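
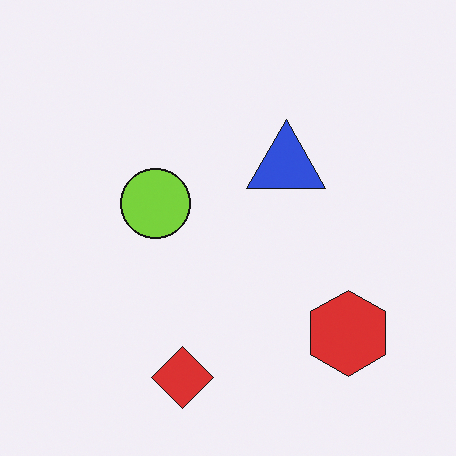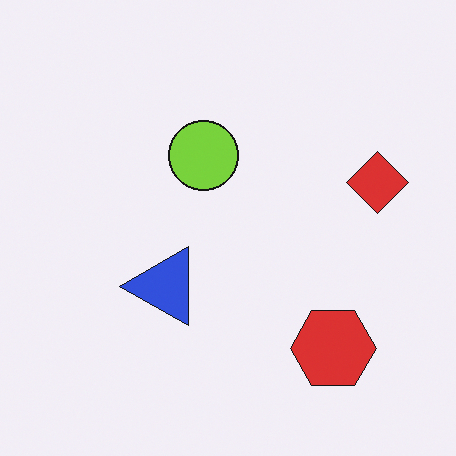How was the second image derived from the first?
The second image is the first transposed (reflected across the top-left ↔ bottom-right diagonal).

Shapes have swapped their row and column positions — what was in the top-right is now in the bottom-left — a diagonal reflection.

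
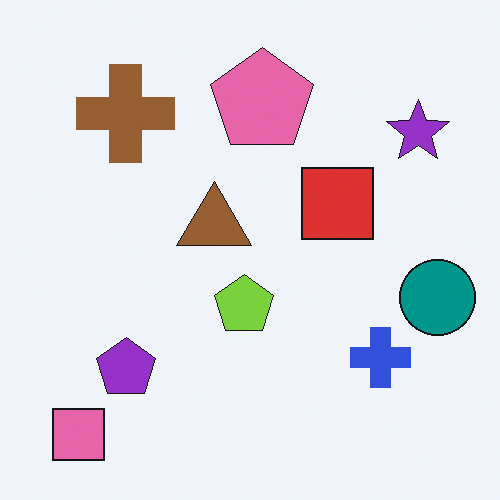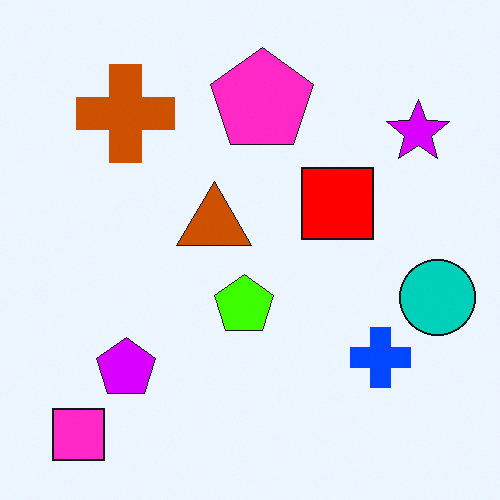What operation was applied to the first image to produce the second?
The transformation is: heavily oversaturated.

All colors are more vivid — a global saturation change.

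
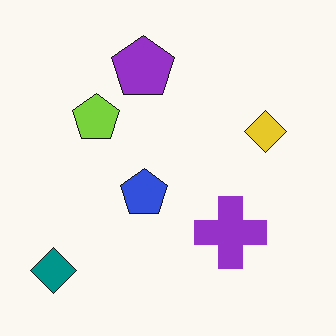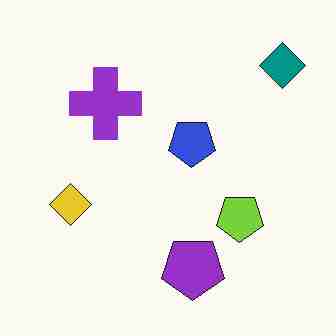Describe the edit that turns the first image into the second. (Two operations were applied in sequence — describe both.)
Degraded with heavy JPEG compression, then rotated 180°.

Blocky 8×8 compression artifacts appear around shape edges and the flat background shows ringing — characteristic JPEG degradation. The teal diamond sits in the bottom-left of the first image and the top-right of the second — consistent with a whole-image 180° rotation.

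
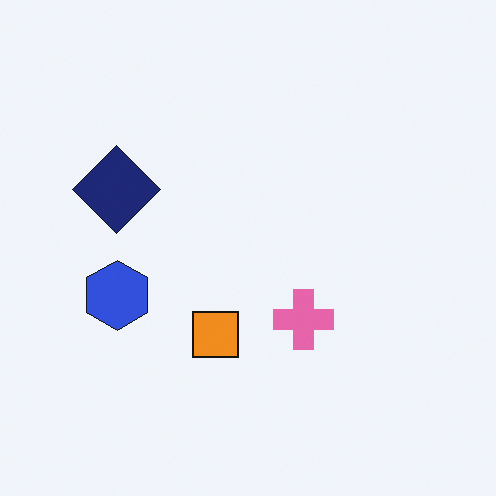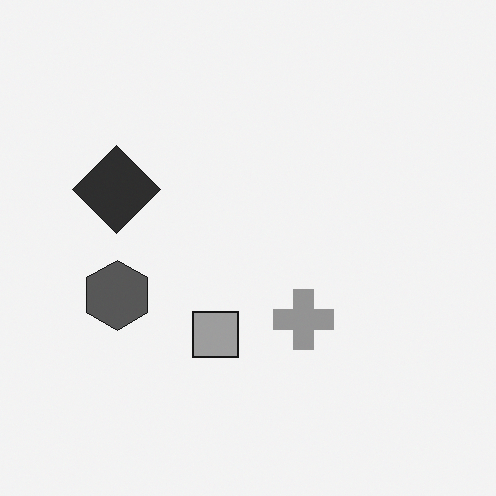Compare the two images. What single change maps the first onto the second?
Converted to grayscale.

All color is removed — every shape is now a shade of grey.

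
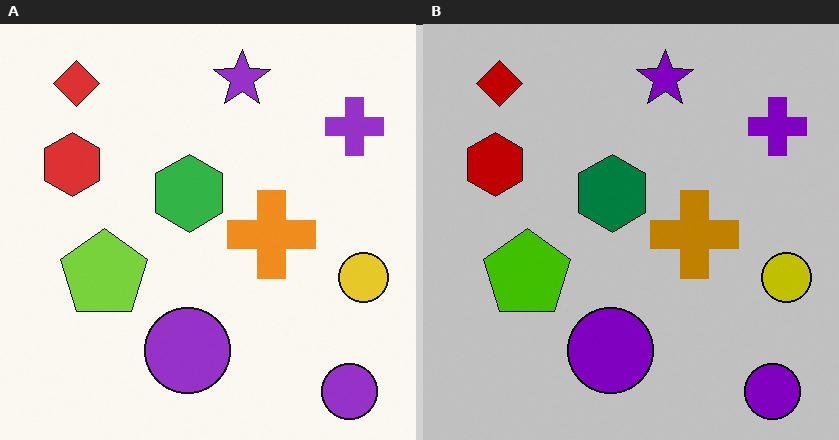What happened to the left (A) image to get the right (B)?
The transformation is: heavily posterized to just a handful of flat colors.

Each flat color has snapped to a coarser quantized level — most visibly, the near-white background has dropped to a flat grey.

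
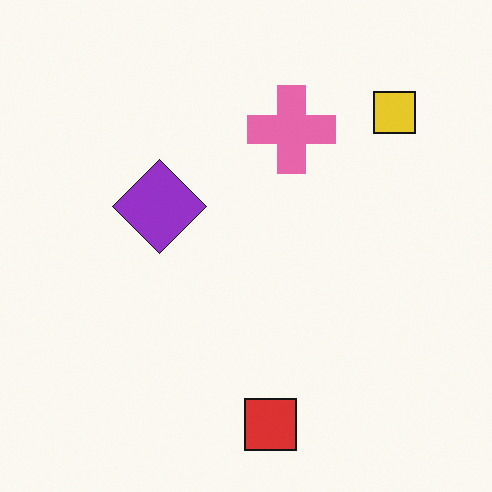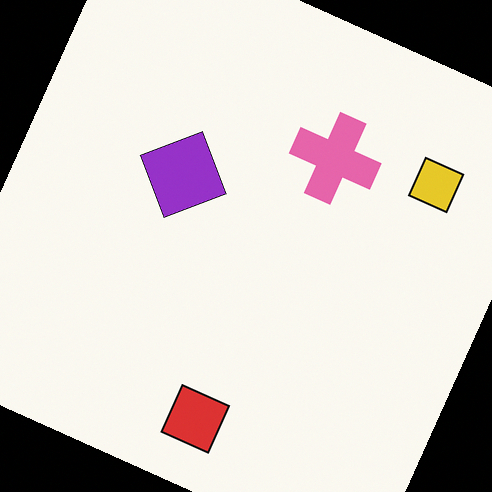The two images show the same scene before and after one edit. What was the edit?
The transformation is: rotated clockwise by a clearly visible amount.

Every shape is tilted by the same angle and the image corners show triangular fill wedges — a whole-image rotation by a non-right angle.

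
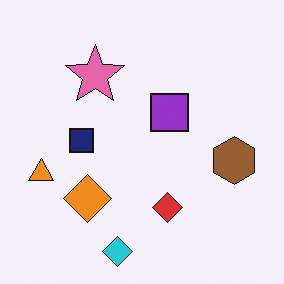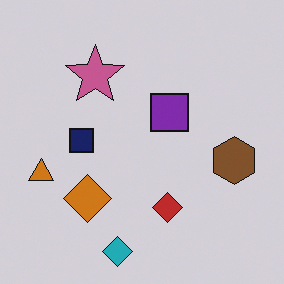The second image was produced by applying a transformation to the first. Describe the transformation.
Darkened a little.

Every pixel — background and shapes alike — is uniformly darkened.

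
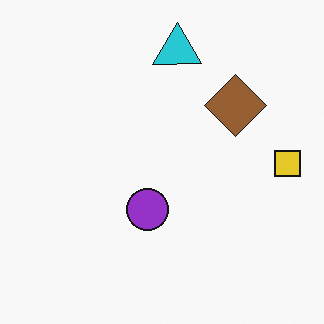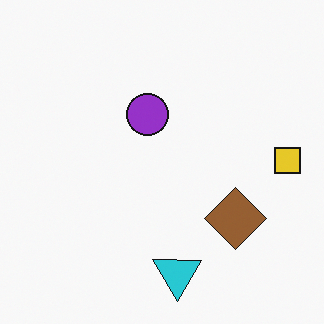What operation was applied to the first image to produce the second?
The second image is the first flipped vertically (top ↔ bottom).

The cyan triangle is in the top of the first image and the bottom of the second — shapes on opposite sides of the horizontal midline have swapped in a mirror flip.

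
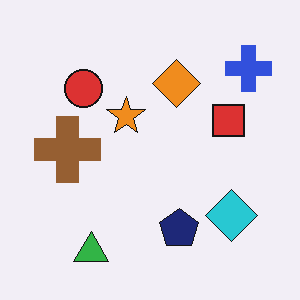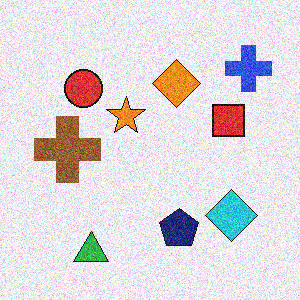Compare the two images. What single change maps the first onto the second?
The second image is the first degraded with moderate additive noise.

Random speckle covers the whole image, including the flat background.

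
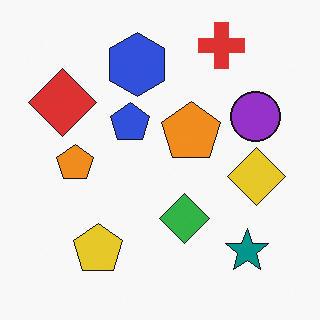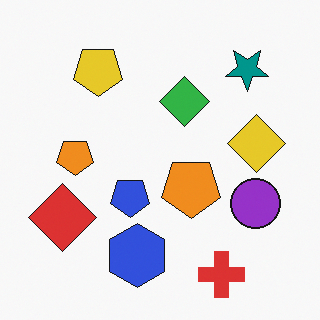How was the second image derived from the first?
It was flipped vertically (top ↔ bottom).

The red cross is in the top-right of the first image and the bottom-right of the second — shapes on opposite sides of the horizontal midline have swapped in a mirror flip.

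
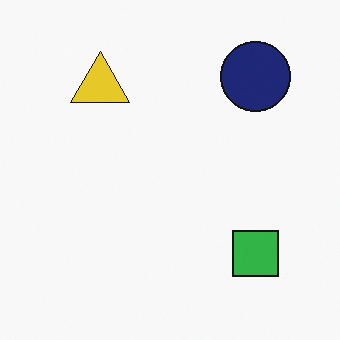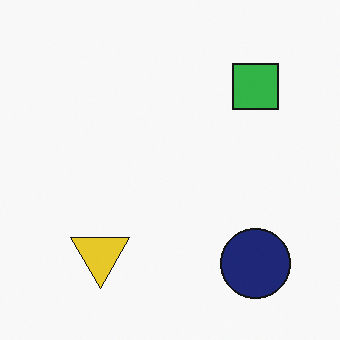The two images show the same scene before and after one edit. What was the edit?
This is the original image flipped vertically (top ↔ bottom).

The navy circle is in the top-right of the first image and the bottom-right of the second — shapes on opposite sides of the horizontal midline have swapped in a mirror flip.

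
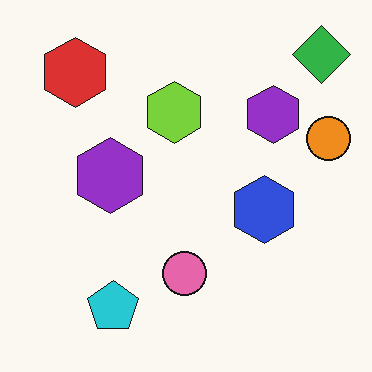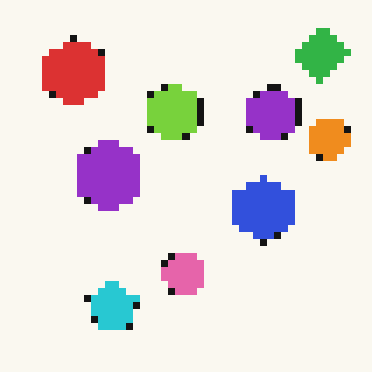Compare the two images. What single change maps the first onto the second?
The transformation is: pixelated into visible square blocks.

Shapes are reduced to large square blocks; fine edges and outlines are lost — a downscale-then-upscale (mosaic) effect.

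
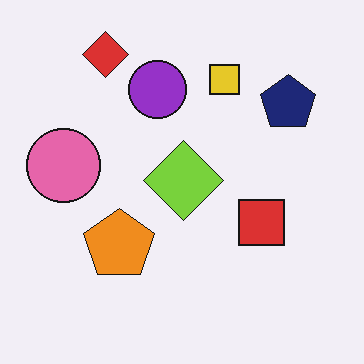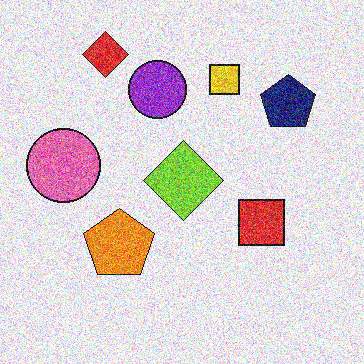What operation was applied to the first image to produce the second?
It was degraded with strong gaussian noise.

Random speckle covers the whole image, including the flat background.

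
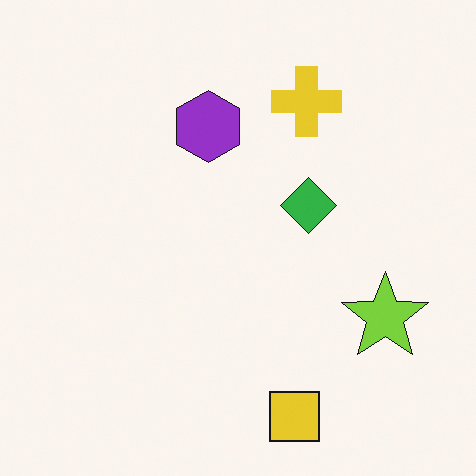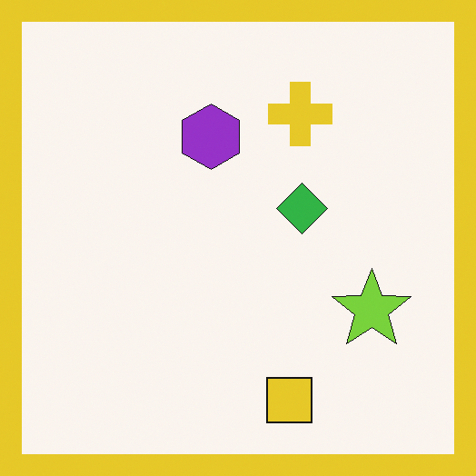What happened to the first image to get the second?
The image was framed with a yellow border.

A solid yellow frame runs around the edge of the second image, with the content slightly shrunk inside it.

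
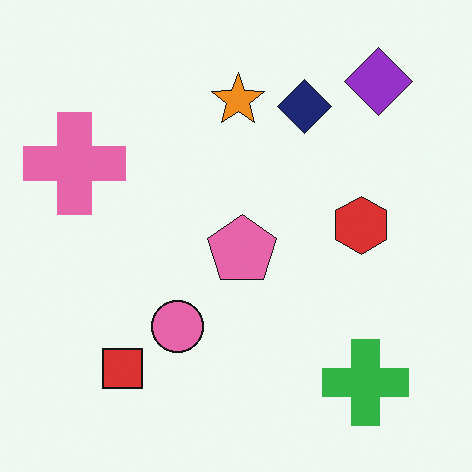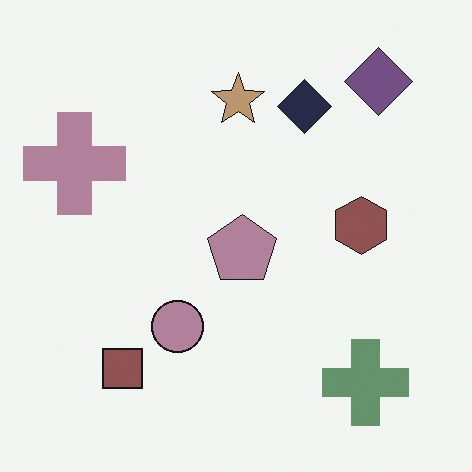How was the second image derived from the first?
Made much more muted (saturation change).

All colors are more muted and greyish — a global saturation change.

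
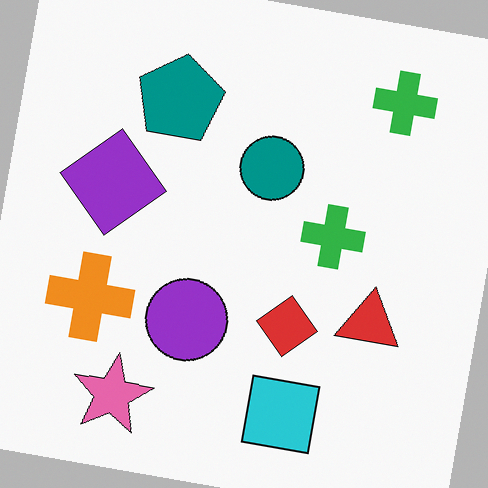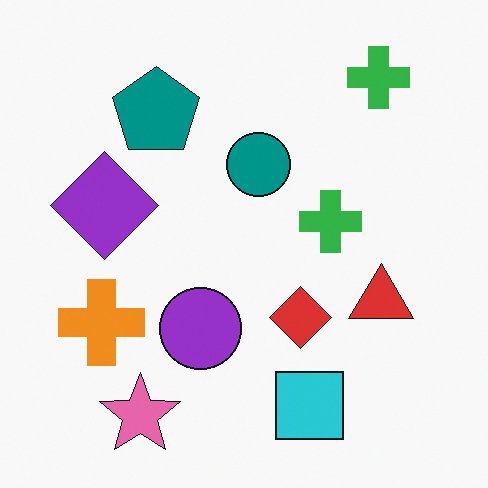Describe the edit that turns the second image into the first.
The transformation is: rotated clockwise by a few degrees.

Every shape is tilted by the same angle and the image corners show triangular fill wedges — a whole-image rotation by a non-right angle.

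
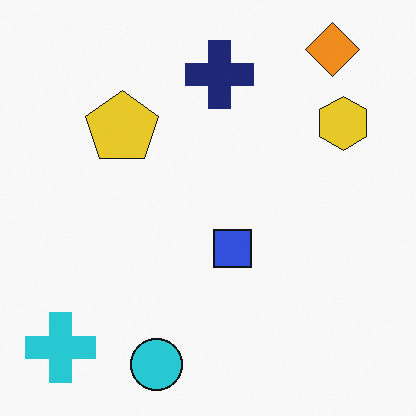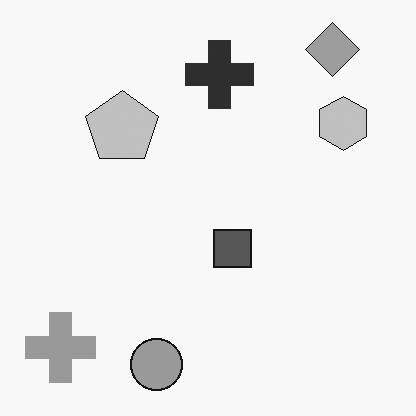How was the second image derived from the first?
The transformation is: converted to grayscale.

All color is removed — every shape is now a shade of grey.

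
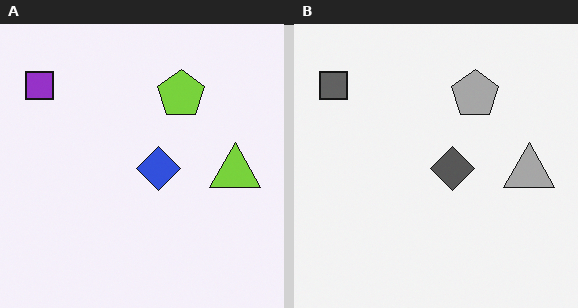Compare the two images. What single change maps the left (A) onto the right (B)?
The transformation is: converted to grayscale.

All color is removed — every shape is now a shade of grey.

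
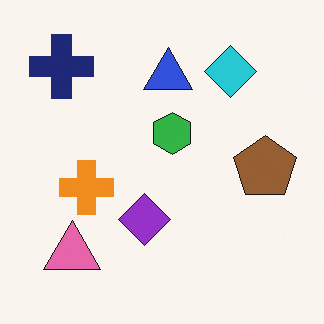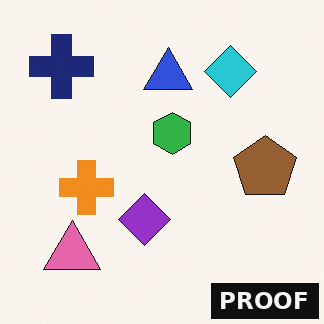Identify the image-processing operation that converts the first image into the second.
It was watermarked with the text "PROOF" in the lower-right corner.

A dark label reading "PROOF" appears in the lower-right corner.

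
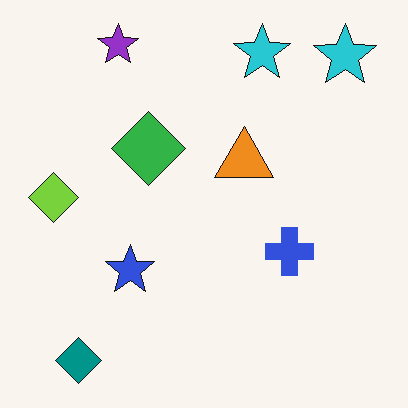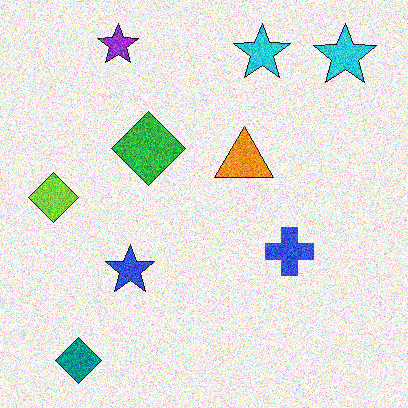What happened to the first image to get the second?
The image was degraded with a thick layer of grain.

Random speckle covers the whole image, including the flat background.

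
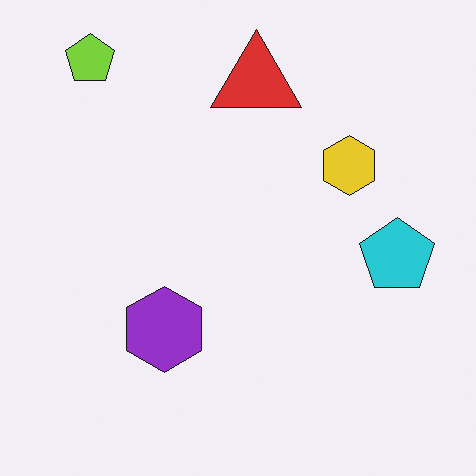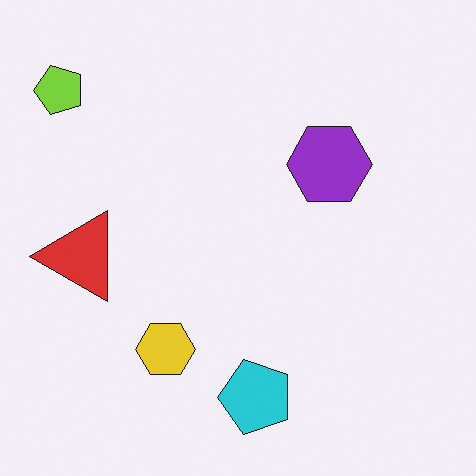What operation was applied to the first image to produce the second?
The image was transposed (reflected across the top-left ↔ bottom-right diagonal).

Shapes have swapped their row and column positions — what was in the top-right is now in the bottom-left — a diagonal reflection.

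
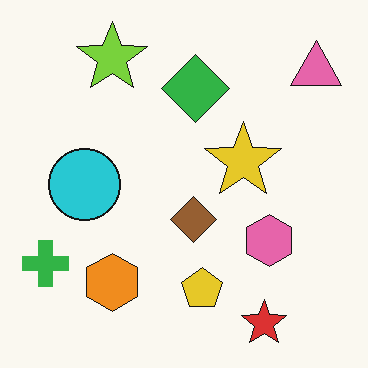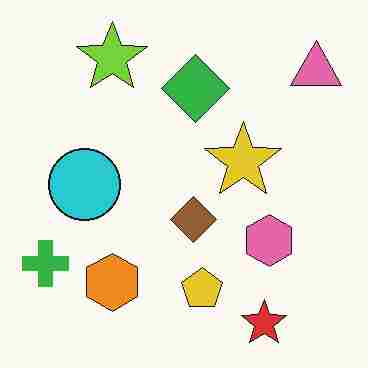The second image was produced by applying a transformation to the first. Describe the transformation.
The second image is the first heavily JPEG-compressed with obvious blocking artifacts.

Blocky 8×8 compression artifacts appear around shape edges and the flat background shows ringing — characteristic JPEG degradation.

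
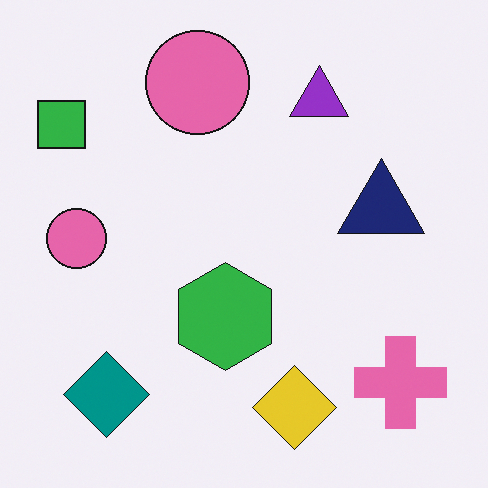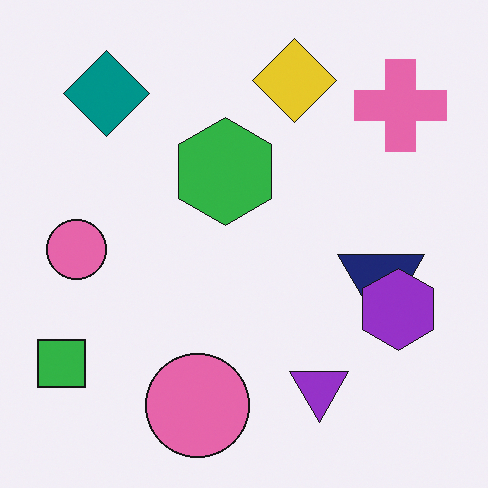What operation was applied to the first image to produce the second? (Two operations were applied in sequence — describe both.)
The image was flipped vertically (top ↔ bottom), then overlaid with an additional purple hexagon.

The yellow diamond is in the bottom of the first image and the top of the second — shapes on opposite sides of the horizontal midline have swapped in a mirror flip. A purple hexagon appears in the second image that is absent from the first.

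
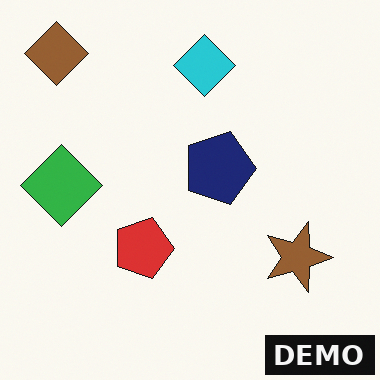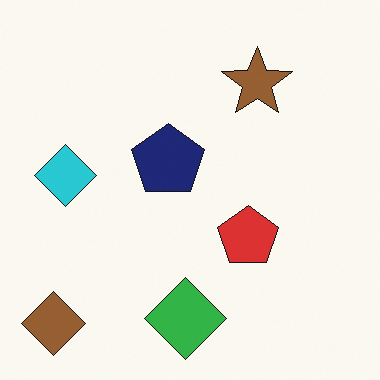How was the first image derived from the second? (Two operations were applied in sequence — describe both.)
Rotated 90° clockwise, then watermarked with the text "DEMO" in the lower-right corner.

The brown diamond sits in the bottom-left of the second image and the top-left of the first — consistent with a whole-image 90° clockwise rotation. A dark label reading "DEMO" appears in the lower-right corner.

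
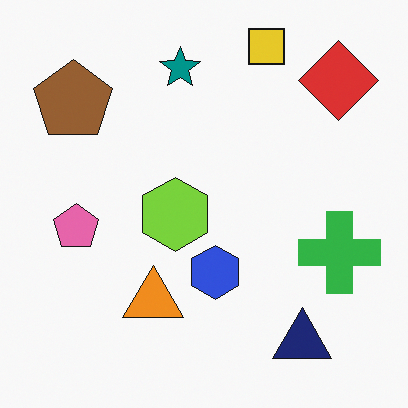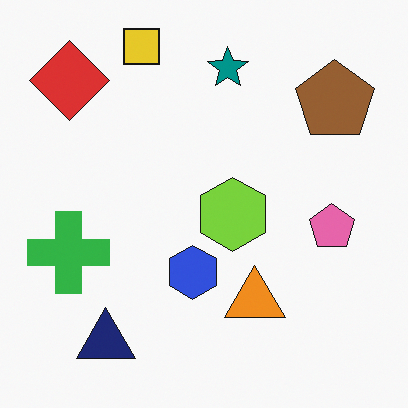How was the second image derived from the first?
Flipped horizontally (left ↔ right).

The green cross is in the right of the first image and the left of the second — shapes on opposite sides of the vertical midline have swapped in a mirror flip.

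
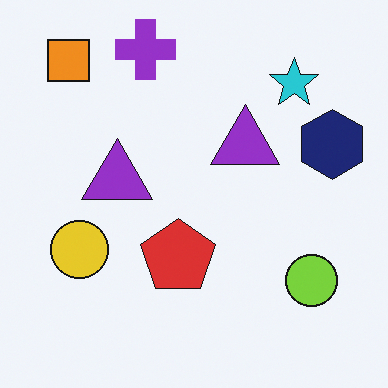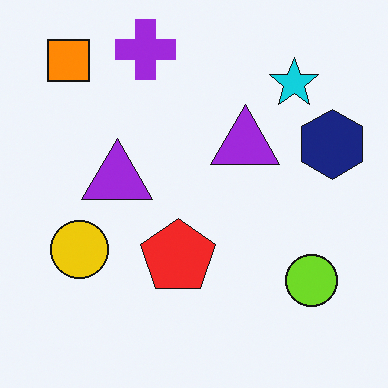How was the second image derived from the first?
The second image is the first slightly oversaturated.

All colors are more vivid — a global saturation change.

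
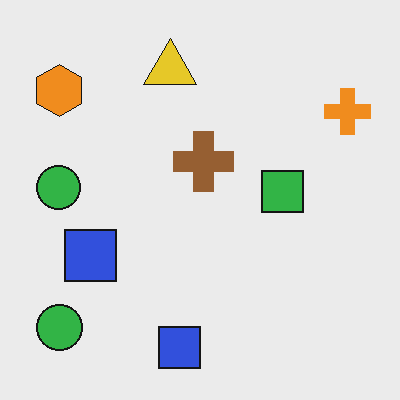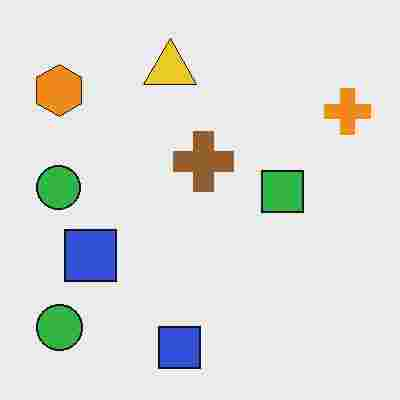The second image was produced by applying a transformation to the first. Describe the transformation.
The second image is the first degraded with heavy JPEG compression.

Blocky 8×8 compression artifacts appear around shape edges and the flat background shows ringing — characteristic JPEG degradation.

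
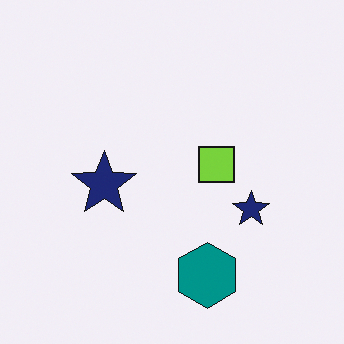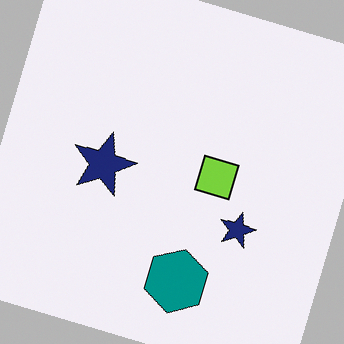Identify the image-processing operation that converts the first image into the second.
This is the original image rotated clockwise by a moderate amount.

Every shape is tilted by the same angle and the image corners show triangular fill wedges — a whole-image rotation by a non-right angle.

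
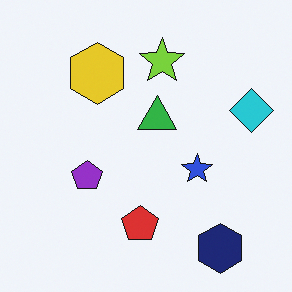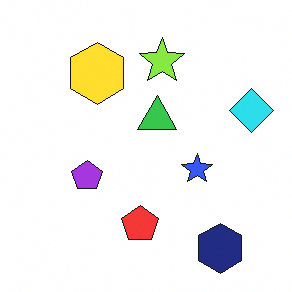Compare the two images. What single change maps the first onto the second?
This is the original image slightly brightened.

Every pixel — background and shapes alike — is uniformly brightened.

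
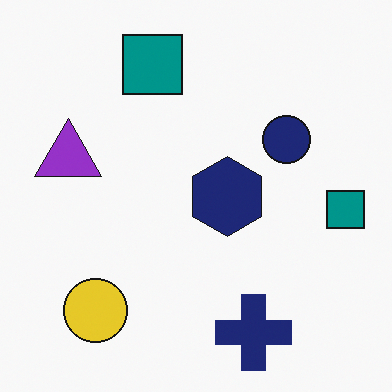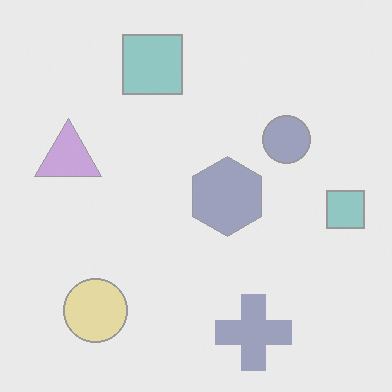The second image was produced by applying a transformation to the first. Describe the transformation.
The second image is the first washed out (contrast reduced).

Tones are pushed toward mid-grey across the whole image — a global contrast change.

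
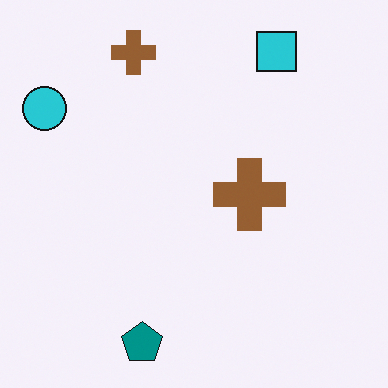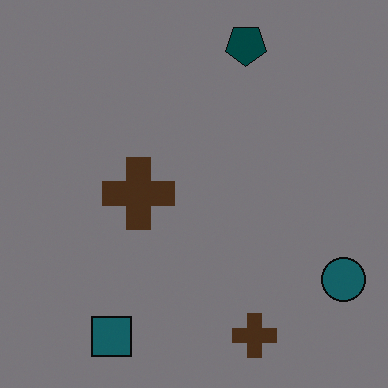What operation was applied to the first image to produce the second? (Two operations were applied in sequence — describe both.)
The image was darkened a lot, then rotated 180°.

Every pixel — background and shapes alike — is uniformly darkened. The cyan circle sits in the top-left of the first image and the bottom-right of the second — consistent with a whole-image 180° rotation.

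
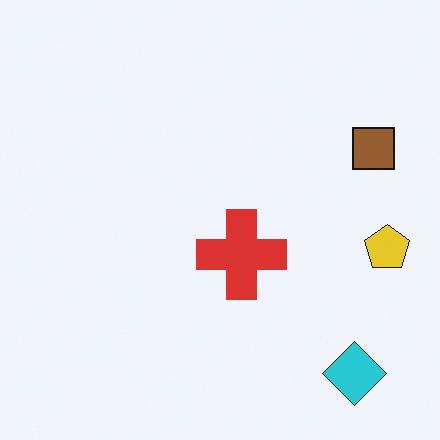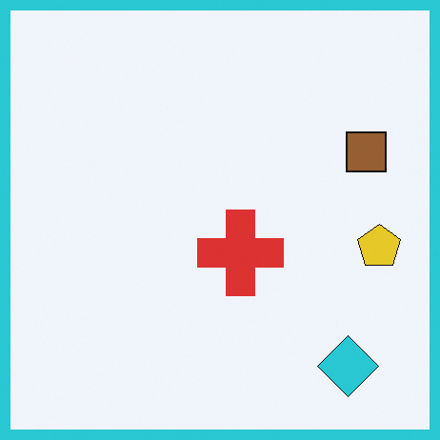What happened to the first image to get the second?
The second image is the first framed with a cyan border.

A solid cyan frame runs around the edge of the second image, with the content slightly shrunk inside it.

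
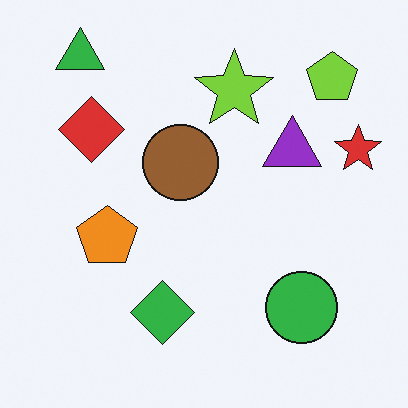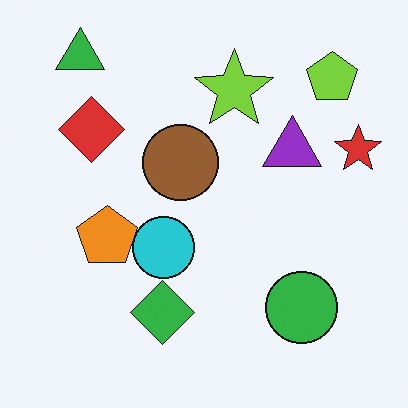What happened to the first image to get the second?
The transformation is: overlaid with an additional cyan circle.

A cyan circle appears in the second image that is absent from the first.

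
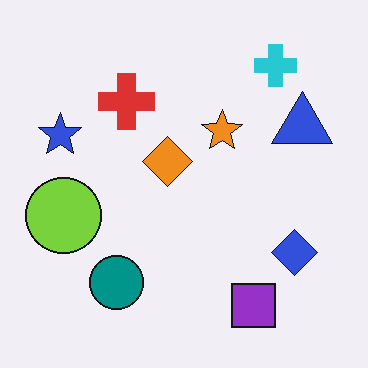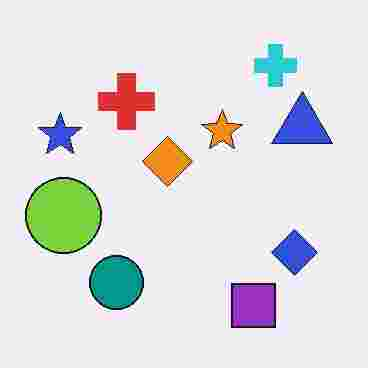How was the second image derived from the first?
The second image is the first heavily JPEG-compressed with obvious blocking artifacts.

Blocky 8×8 compression artifacts appear around shape edges and the flat background shows ringing — characteristic JPEG degradation.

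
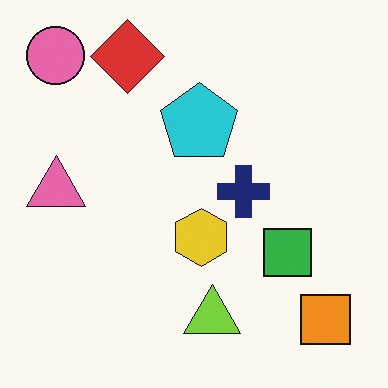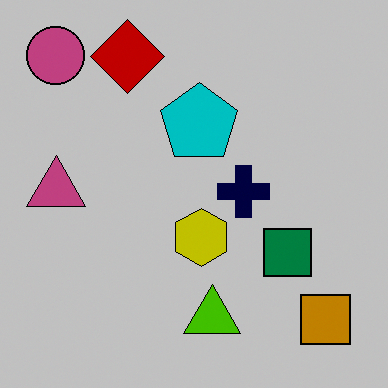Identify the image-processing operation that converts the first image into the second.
The transformation is: aggressively posterized.

Each flat color has snapped to a coarser quantized level — most visibly, the near-white background has dropped to a flat grey.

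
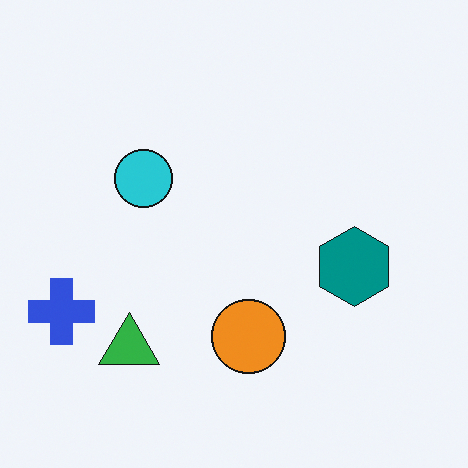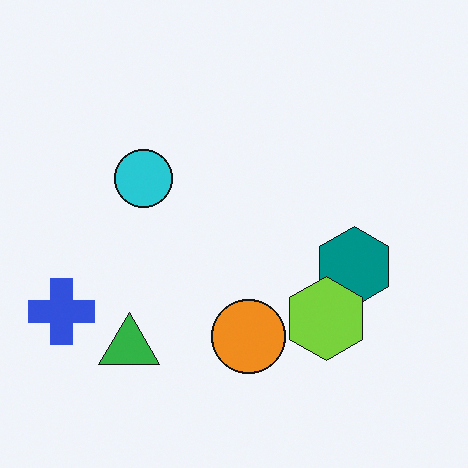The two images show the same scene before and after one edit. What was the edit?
The image was overlaid with an additional lime hexagon.

A lime hexagon appears in the second image that is absent from the first.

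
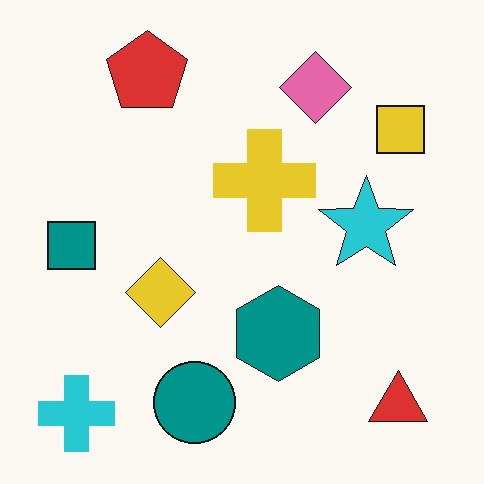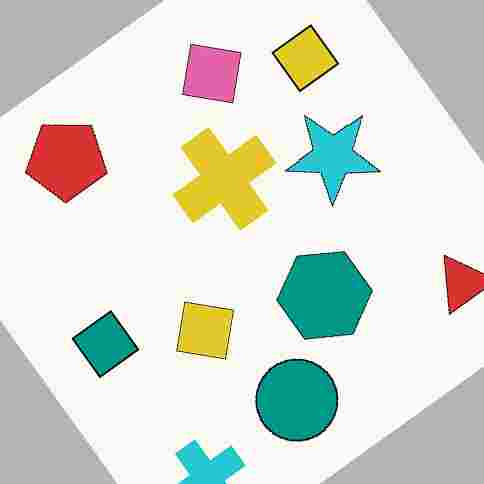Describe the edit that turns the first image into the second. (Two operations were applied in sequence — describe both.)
The image was rotated counter-clockwise by a large amount — several tens of degrees, then heavily JPEG-compressed with obvious blocking artifacts.

Every shape is tilted by the same angle and the image corners show triangular fill wedges — a whole-image rotation by a non-right angle. Blocky 8×8 compression artifacts appear around shape edges and the flat background shows ringing — characteristic JPEG degradation.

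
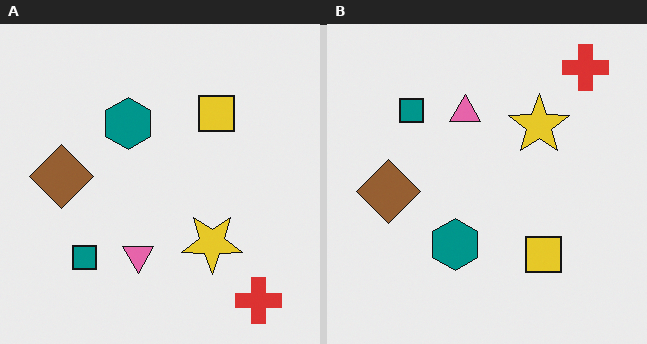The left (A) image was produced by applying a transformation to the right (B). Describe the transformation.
The left (A) image is the right (B) flipped vertically (top ↔ bottom).

The red cross is in the top-right of the right (B) image and the bottom-right of the left (A) — shapes on opposite sides of the horizontal midline have swapped in a mirror flip.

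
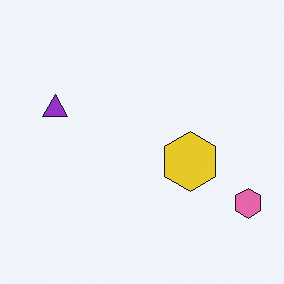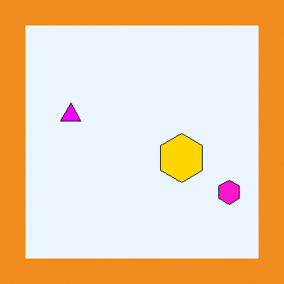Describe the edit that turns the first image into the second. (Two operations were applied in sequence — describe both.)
It was heavily oversaturated, then framed with a orange border.

All colors are more vivid — a global saturation change. A solid orange frame runs around the edge of the second image, with the content slightly shrunk inside it.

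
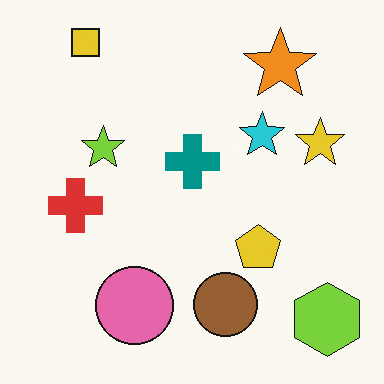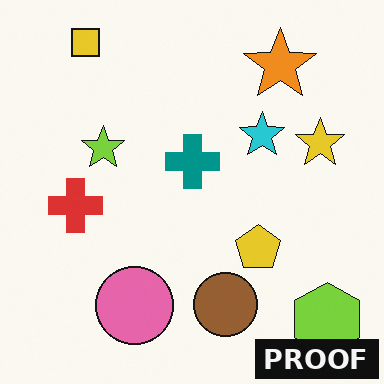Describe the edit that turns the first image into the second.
This is the original image watermarked with the text "PROOF" in the lower-right corner.

A dark label reading "PROOF" appears in the lower-right corner.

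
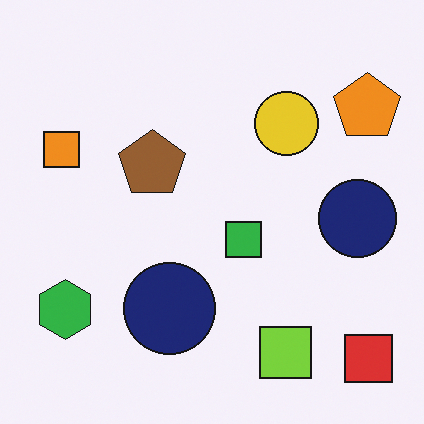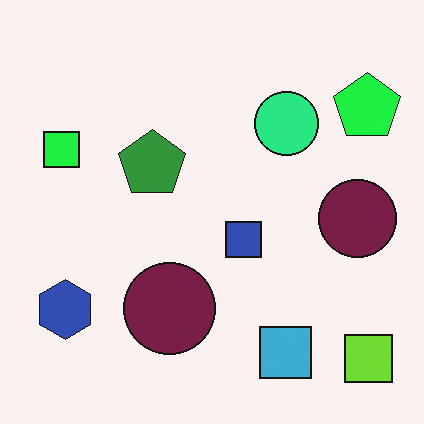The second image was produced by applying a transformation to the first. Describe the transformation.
It was hue-shifted noticeably.

Every shape's color has rotated by the same amount around the hue wheel — a uniform hue shift.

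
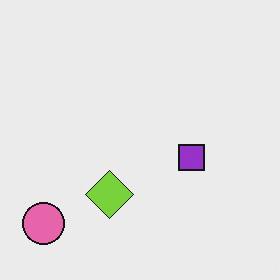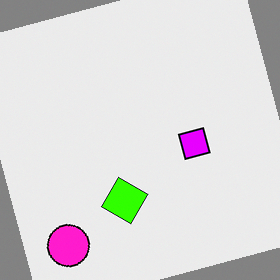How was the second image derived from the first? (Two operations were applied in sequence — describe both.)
The image was rotated counter-clockwise by a clearly visible amount, then made much more vivid (saturation change).

Every shape is tilted by the same angle and the image corners show triangular fill wedges — a whole-image rotation by a non-right angle. All colors are more vivid — a global saturation change.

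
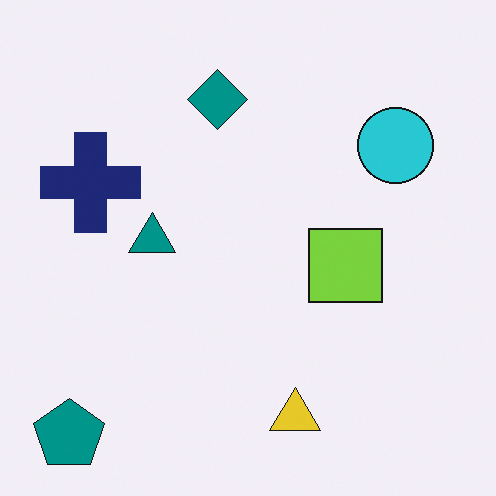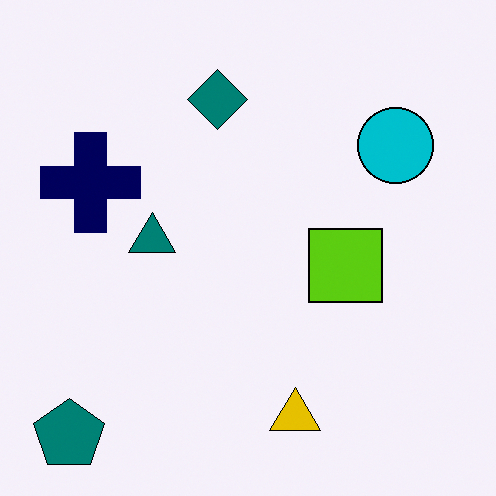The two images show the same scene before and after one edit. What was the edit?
It was given slightly increased contrast.

Tones are pushed away from mid-grey across the whole image — a global contrast change.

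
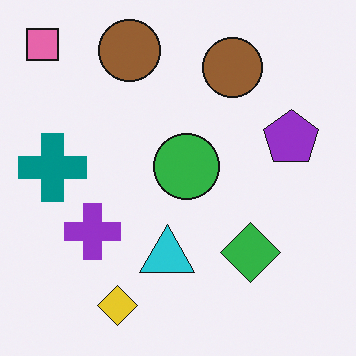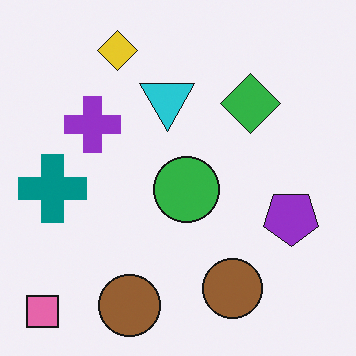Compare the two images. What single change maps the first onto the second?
Flipped vertically (top ↔ bottom).

The pink square is in the top-left of the first image and the bottom-left of the second — shapes on opposite sides of the horizontal midline have swapped in a mirror flip.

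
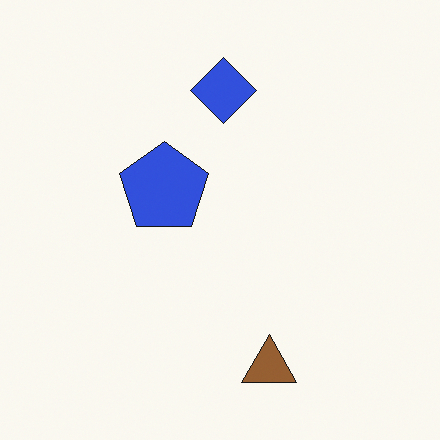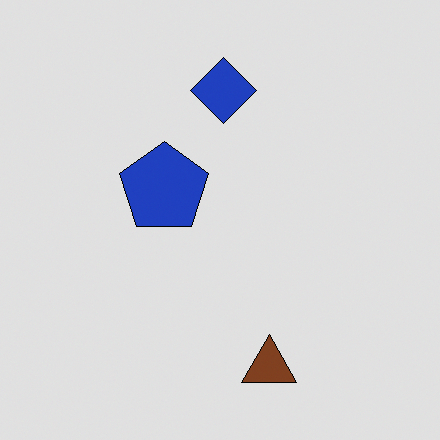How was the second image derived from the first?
The transformation is: moderately posterized.

Each flat color has snapped to a coarser quantized level — most visibly, the near-white background has dropped to a flat grey.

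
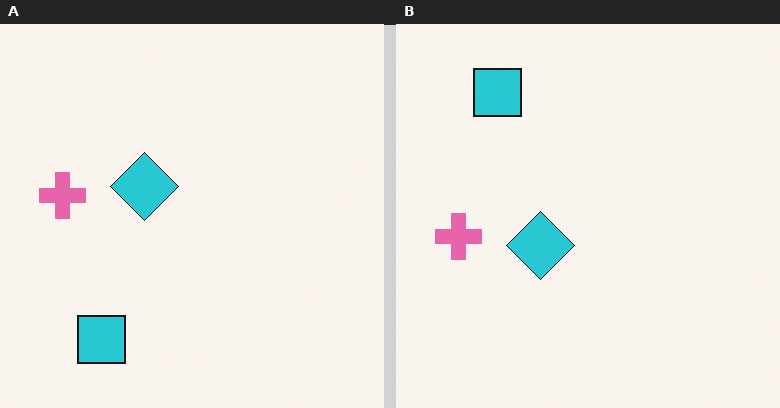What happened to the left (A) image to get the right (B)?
The right (B) image is the left (A) flipped vertically (top ↔ bottom).

The cyan square is in the bottom-left of the left (A) image and the top-left of the right (B) — shapes on opposite sides of the horizontal midline have swapped in a mirror flip.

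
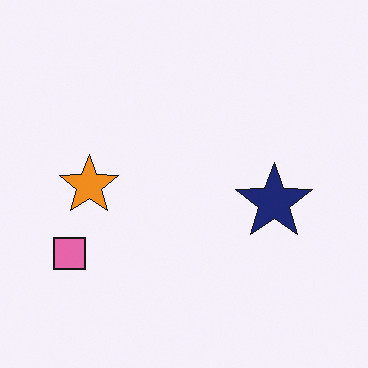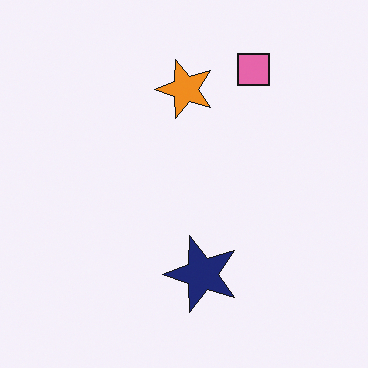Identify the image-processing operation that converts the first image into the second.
Transposed (reflected across the top-left ↔ bottom-right diagonal).

Shapes have swapped their row and column positions — what was in the top-right is now in the bottom-left — a diagonal reflection.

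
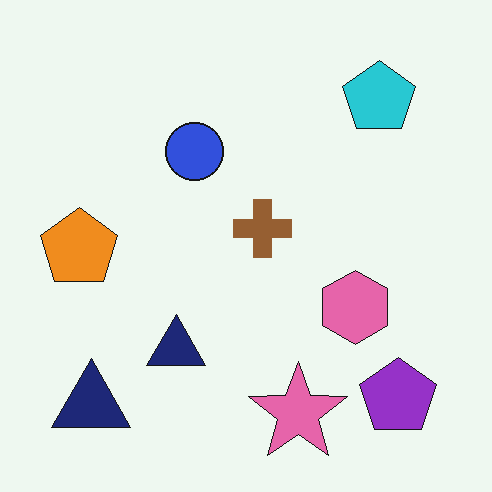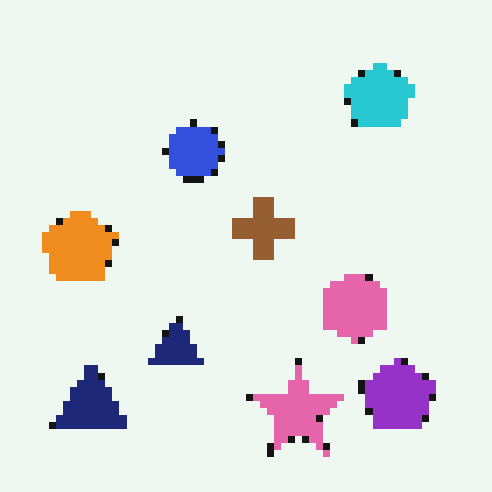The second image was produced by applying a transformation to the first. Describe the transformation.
Moderately pixelated.

Shapes are reduced to large square blocks; fine edges and outlines are lost — a downscale-then-upscale (mosaic) effect.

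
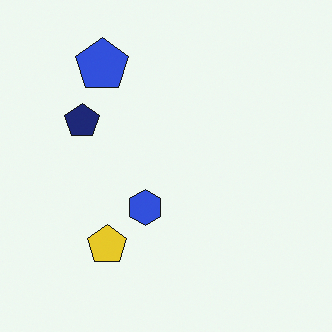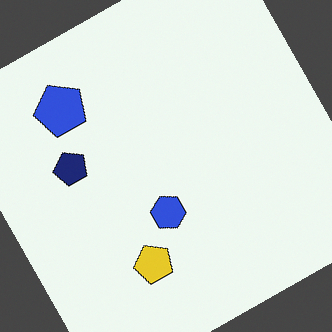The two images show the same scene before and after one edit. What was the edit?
The second image is the first rotated counter-clockwise by a clearly visible amount.

Every shape is tilted by the same angle and the image corners show triangular fill wedges — a whole-image rotation by a non-right angle.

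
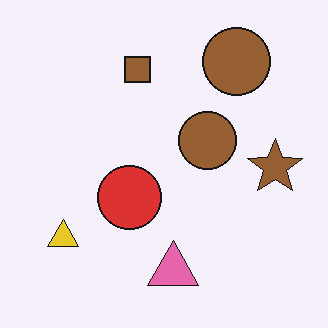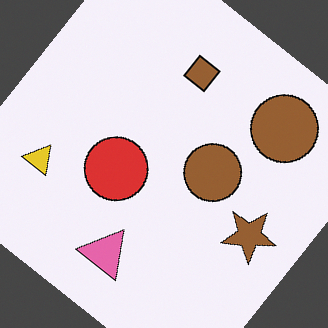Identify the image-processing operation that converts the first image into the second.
It was rotated clockwise by a large amount — several tens of degrees.

Every shape is tilted by the same angle and the image corners show triangular fill wedges — a whole-image rotation by a non-right angle.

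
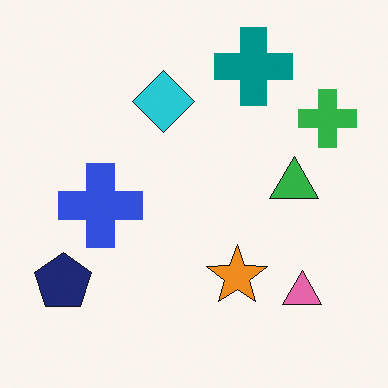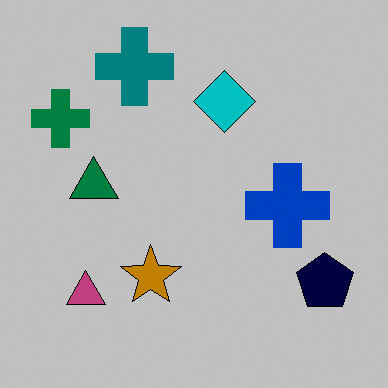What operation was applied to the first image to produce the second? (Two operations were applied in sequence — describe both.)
The second image is the first heavily posterized to just a handful of flat colors, then flipped horizontally (left ↔ right).

Each flat color has snapped to a coarser quantized level — most visibly, the near-white background has dropped to a flat grey. The green cross is in the top-right of the first image and the top-left of the second — shapes on opposite sides of the vertical midline have swapped in a mirror flip.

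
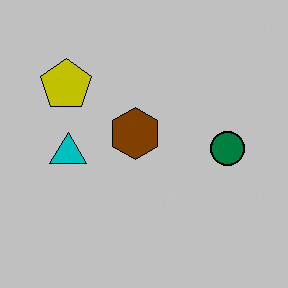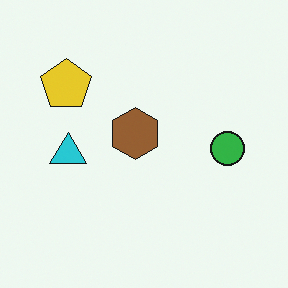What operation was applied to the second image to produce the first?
This is the original image heavily posterized to just a handful of flat colors.

Each flat color has snapped to a coarser quantized level — most visibly, the near-white background has dropped to a flat grey.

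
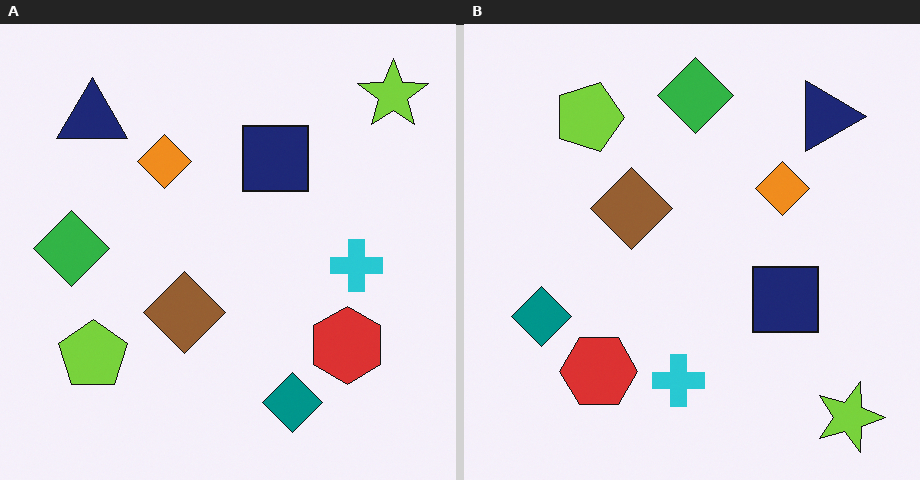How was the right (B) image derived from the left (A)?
Rotated 90° clockwise.

The lime star sits in the top-right of the left (A) image and the bottom-right of the right (B) — consistent with a whole-image 90° clockwise rotation.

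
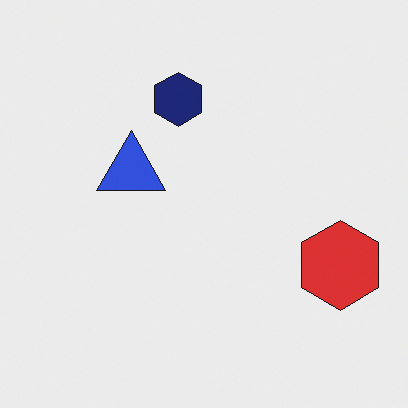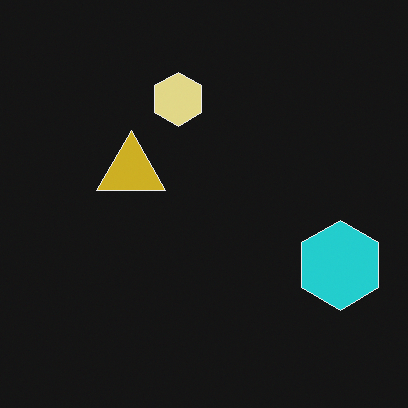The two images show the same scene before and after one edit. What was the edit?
It was color-inverted (negative).

The light background has become dark and every shape's color is its complement — a photographic negative.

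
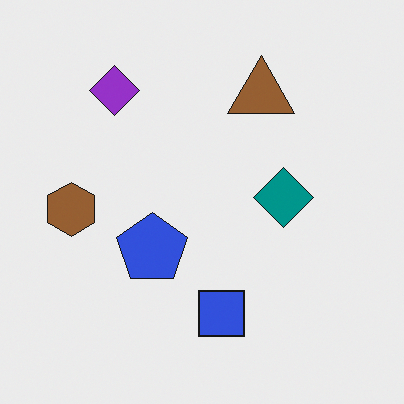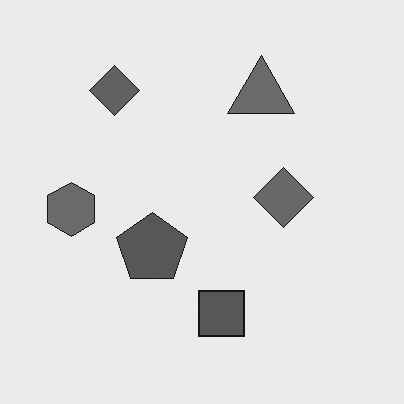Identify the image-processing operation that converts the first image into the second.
This is the original image converted to grayscale.

All color is removed — every shape is now a shade of grey.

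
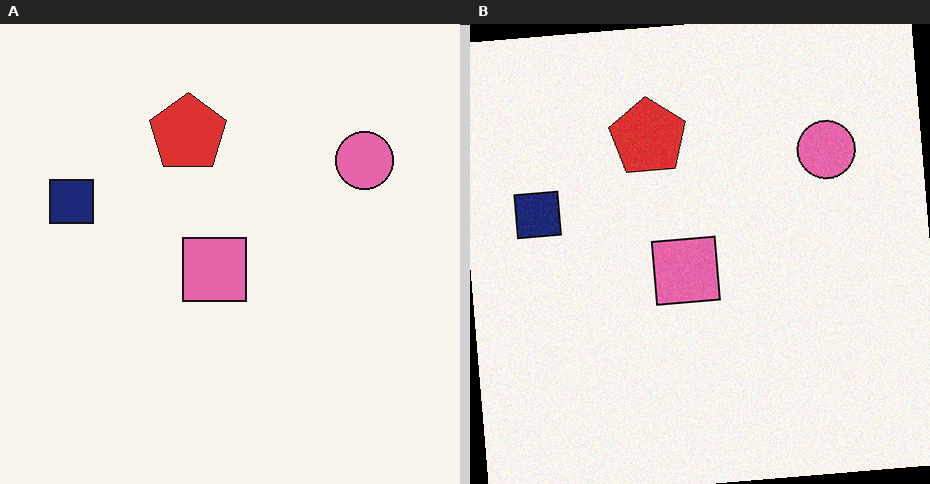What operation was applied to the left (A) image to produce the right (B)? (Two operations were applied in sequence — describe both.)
The right (B) image is the left (A) degraded with subtle gaussian noise, then rotated counter-clockwise by a small amount.

Random speckle covers the whole image, including the flat background. Every shape is tilted by the same angle and the image corners show triangular fill wedges — a whole-image rotation by a non-right angle.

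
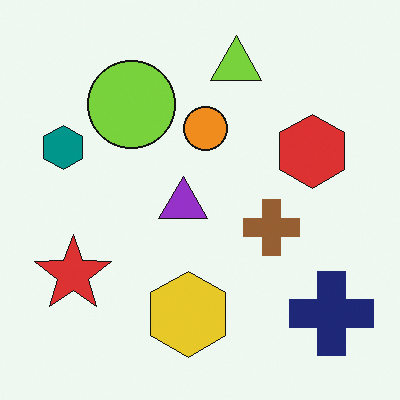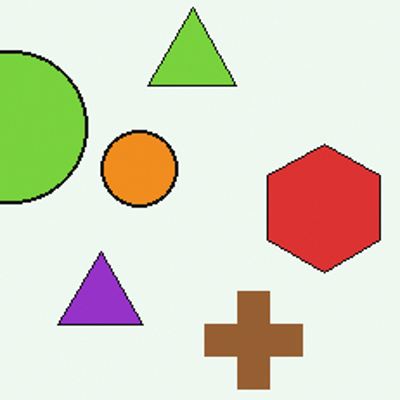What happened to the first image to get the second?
The transformation is: cropped to a noticeably smaller region and rescaled.

The visible shapes are larger and the field of view is narrower; shapes near the original edges may be partly or wholly outside the frame — a crop-and-rescale.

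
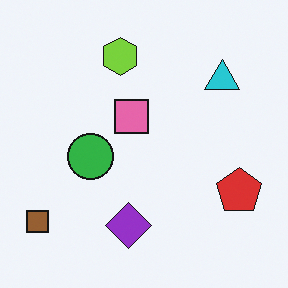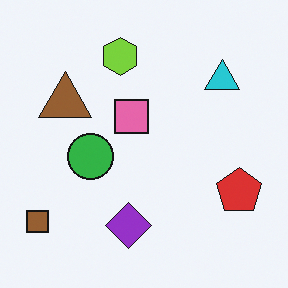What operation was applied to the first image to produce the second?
The transformation is: overlaid with an additional brown triangle.

A brown triangle appears in the second image that is absent from the first.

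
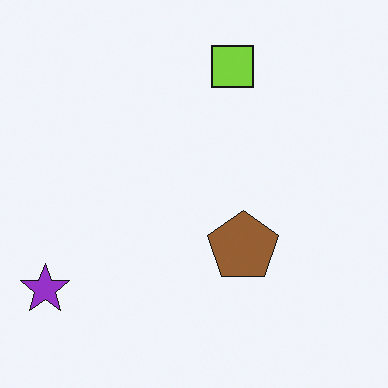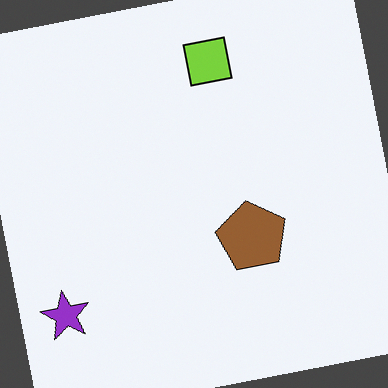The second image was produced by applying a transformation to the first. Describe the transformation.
This is the original image rotated counter-clockwise by a small amount.

Every shape is tilted by the same angle and the image corners show triangular fill wedges — a whole-image rotation by a non-right angle.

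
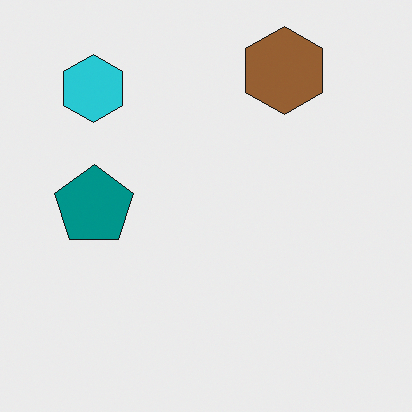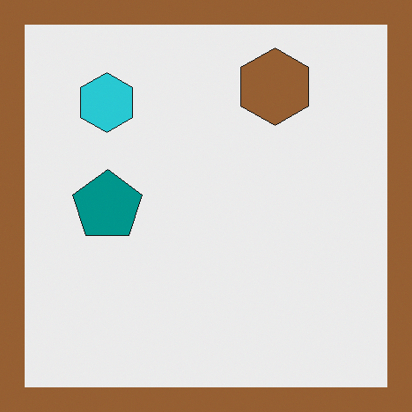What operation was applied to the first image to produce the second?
This is the original image framed with a brown border.

A solid brown frame runs around the edge of the second image, with the content slightly shrunk inside it.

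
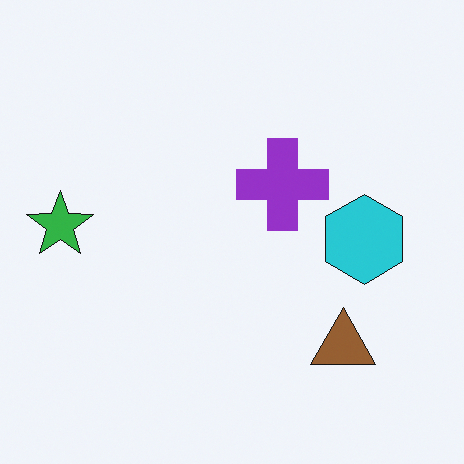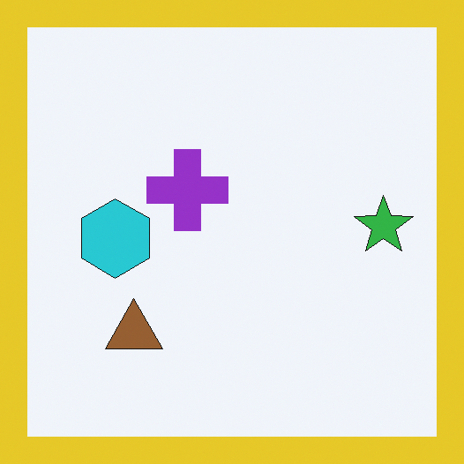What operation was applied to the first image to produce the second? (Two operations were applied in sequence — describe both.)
The second image is the first flipped horizontally (left ↔ right), then framed with a yellow border.

The green star is in the left of the first image and the right of the second — shapes on opposite sides of the vertical midline have swapped in a mirror flip. A solid yellow frame runs around the edge of the second image, with the content slightly shrunk inside it.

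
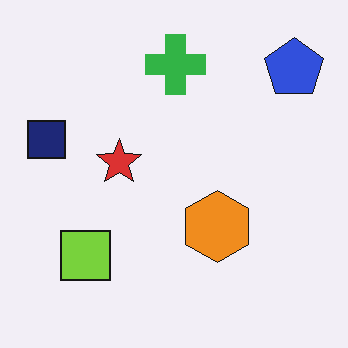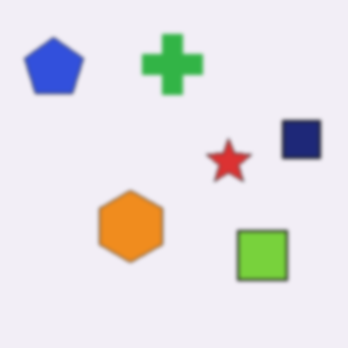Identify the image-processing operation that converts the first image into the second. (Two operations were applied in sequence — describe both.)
The second image is the first flipped horizontally (left ↔ right), then lightly blurred.

The navy square is in the left of the first image and the right of the second — shapes on opposite sides of the vertical midline have swapped in a mirror flip. Shape edges and outlines are uniformly softened across the whole image.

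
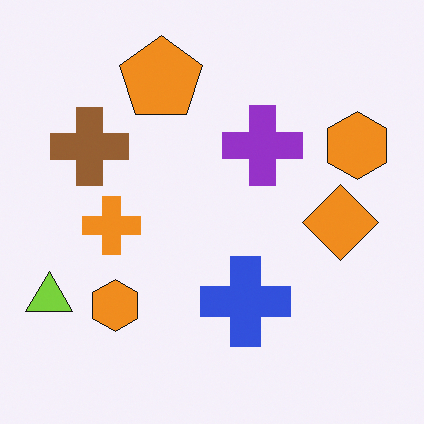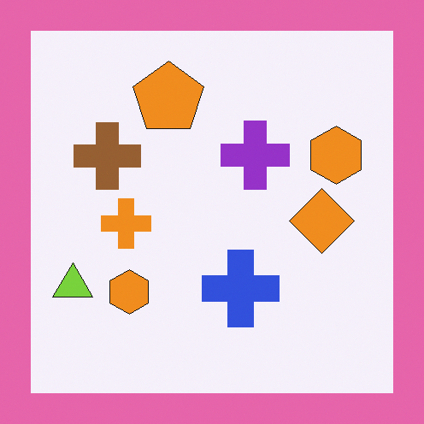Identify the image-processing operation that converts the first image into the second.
The transformation is: framed with a pink border.

A solid pink frame runs around the edge of the second image, with the content slightly shrunk inside it.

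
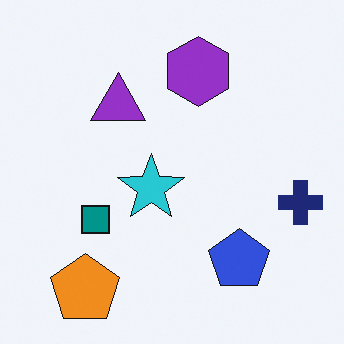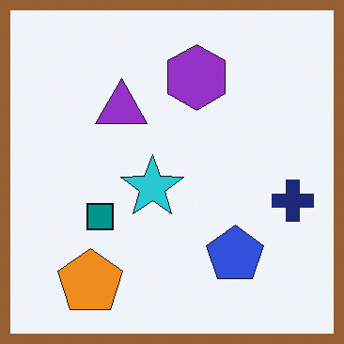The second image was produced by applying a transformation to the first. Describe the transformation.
This is the original image framed with a brown border.

A solid brown frame runs around the edge of the second image, with the content slightly shrunk inside it.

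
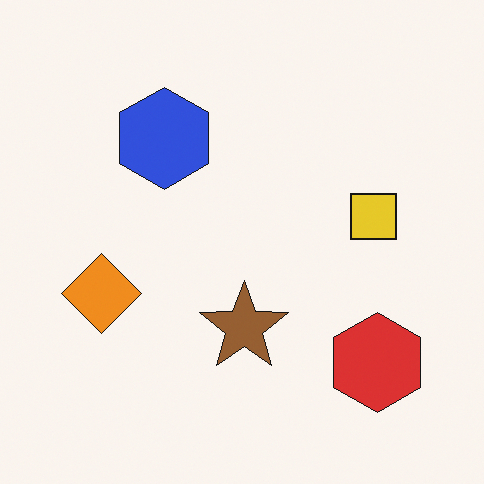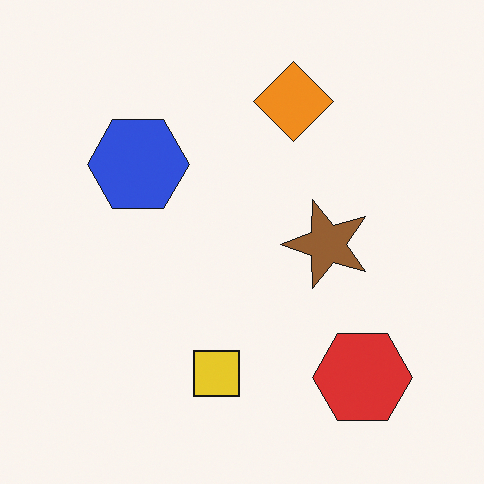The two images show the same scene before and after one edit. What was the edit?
It was transposed (reflected across the top-left ↔ bottom-right diagonal).

Shapes have swapped their row and column positions — what was in the top-right is now in the bottom-left — a diagonal reflection.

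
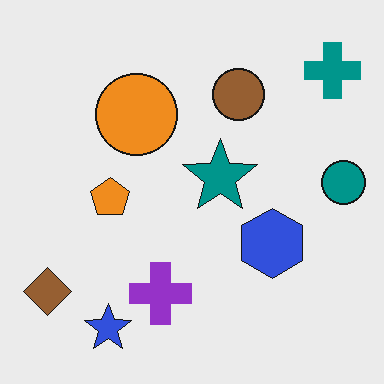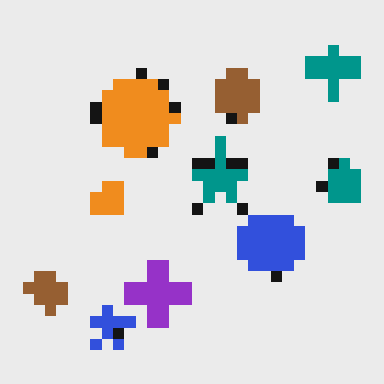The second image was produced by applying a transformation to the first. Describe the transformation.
The image was heavily pixelated into large blocks.

Shapes are reduced to large square blocks; fine edges and outlines are lost — a downscale-then-upscale (mosaic) effect.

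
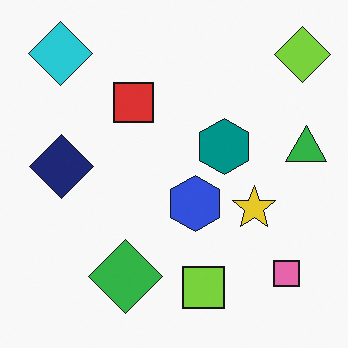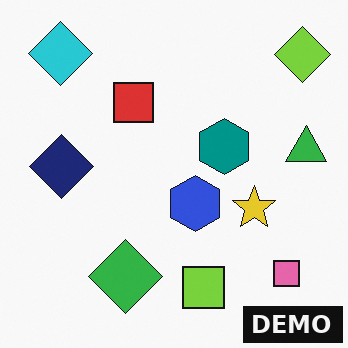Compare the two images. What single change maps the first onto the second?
The image was watermarked with the text "DEMO" in the lower-right corner.

A dark label reading "DEMO" appears in the lower-right corner.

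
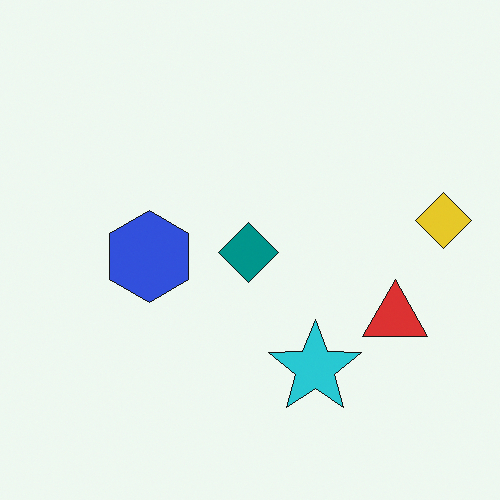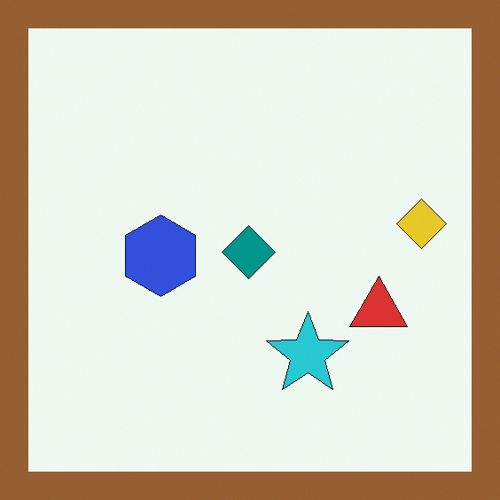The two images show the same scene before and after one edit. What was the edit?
The transformation is: framed with a brown border.

A solid brown frame runs around the edge of the second image, with the content slightly shrunk inside it.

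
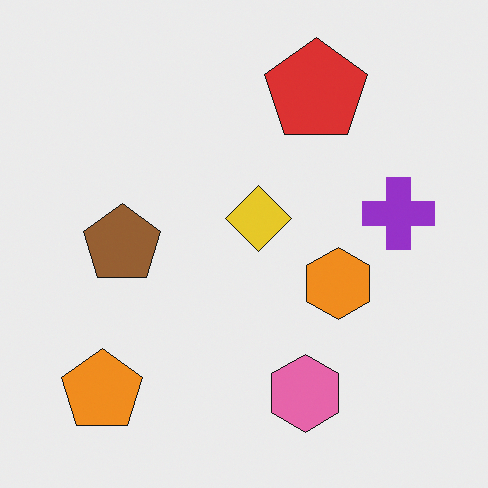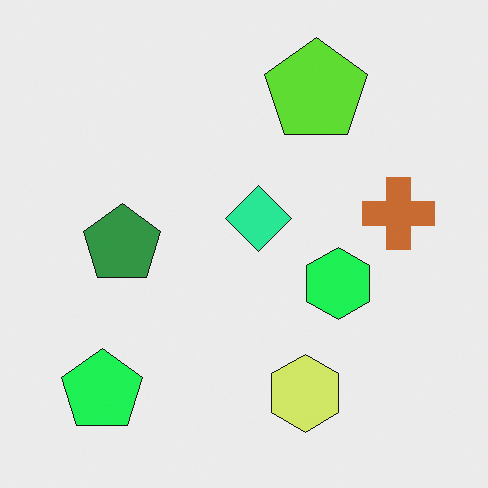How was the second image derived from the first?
The transformation is: hue-shifted through roughly a third of the color wheel.

Every shape's color has rotated by the same amount around the hue wheel — a uniform hue shift.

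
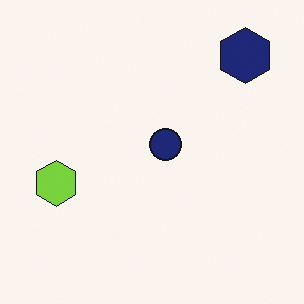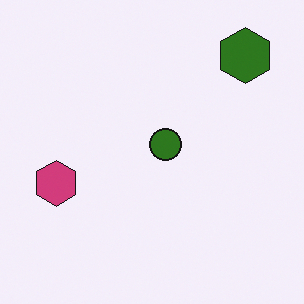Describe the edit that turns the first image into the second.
The image was hue-shifted by a large amount.

Every shape's color has rotated by the same amount around the hue wheel — a uniform hue shift.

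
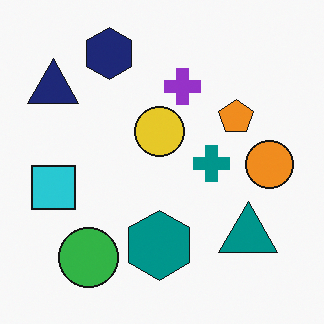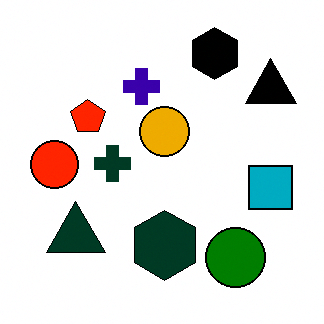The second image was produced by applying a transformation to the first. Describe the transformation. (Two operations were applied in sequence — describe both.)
This is the original image given much higher contrast, then flipped horizontally (left ↔ right).

Tones are pushed away from mid-grey across the whole image — a global contrast change. The cyan square is in the left of the first image and the right of the second — shapes on opposite sides of the vertical midline have swapped in a mirror flip.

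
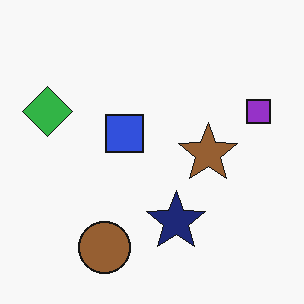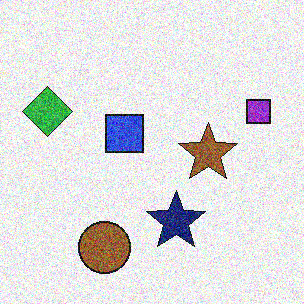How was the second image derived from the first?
The transformation is: degraded with a thick layer of grain.

Random speckle covers the whole image, including the flat background.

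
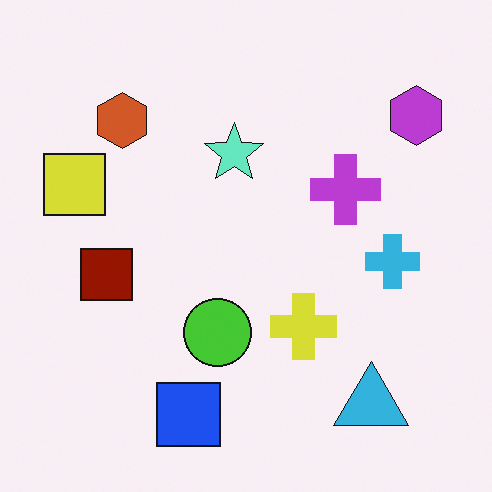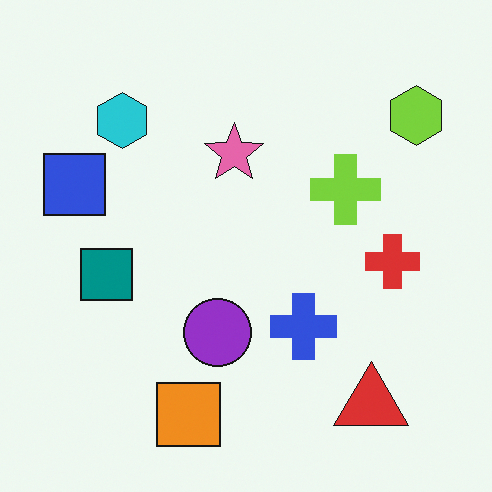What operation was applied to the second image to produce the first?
The transformation is: hue-shifted by a large amount.

Every shape's color has rotated by the same amount around the hue wheel — a uniform hue shift.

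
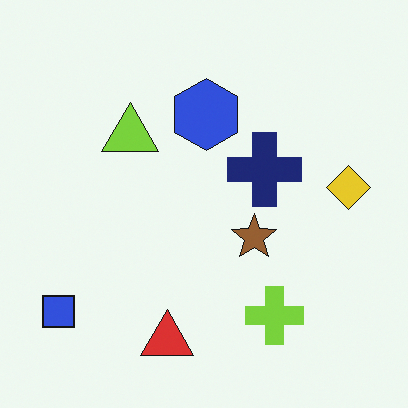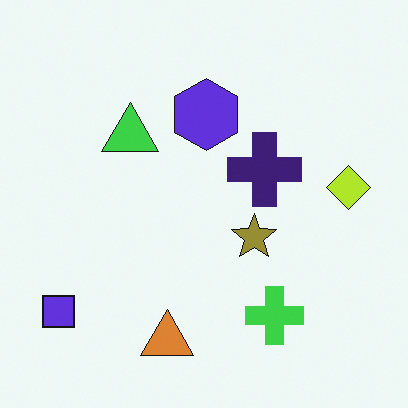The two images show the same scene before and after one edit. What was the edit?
The transformation is: hue-shifted slightly.

Every shape's color has rotated by the same amount around the hue wheel — a uniform hue shift.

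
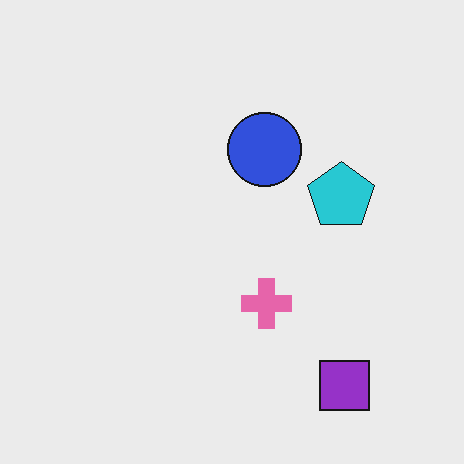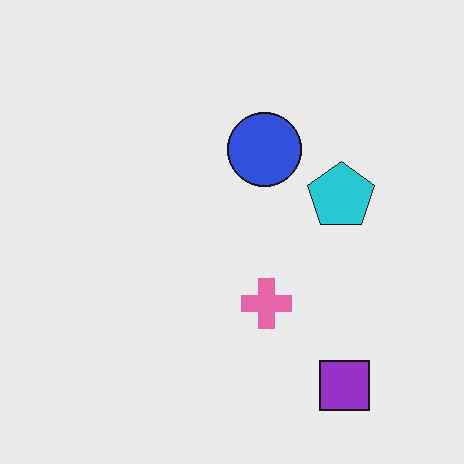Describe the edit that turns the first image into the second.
The image was given moderate JPEG compression.

Blocky 8×8 compression artifacts appear around shape edges and the flat background shows ringing — characteristic JPEG degradation.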